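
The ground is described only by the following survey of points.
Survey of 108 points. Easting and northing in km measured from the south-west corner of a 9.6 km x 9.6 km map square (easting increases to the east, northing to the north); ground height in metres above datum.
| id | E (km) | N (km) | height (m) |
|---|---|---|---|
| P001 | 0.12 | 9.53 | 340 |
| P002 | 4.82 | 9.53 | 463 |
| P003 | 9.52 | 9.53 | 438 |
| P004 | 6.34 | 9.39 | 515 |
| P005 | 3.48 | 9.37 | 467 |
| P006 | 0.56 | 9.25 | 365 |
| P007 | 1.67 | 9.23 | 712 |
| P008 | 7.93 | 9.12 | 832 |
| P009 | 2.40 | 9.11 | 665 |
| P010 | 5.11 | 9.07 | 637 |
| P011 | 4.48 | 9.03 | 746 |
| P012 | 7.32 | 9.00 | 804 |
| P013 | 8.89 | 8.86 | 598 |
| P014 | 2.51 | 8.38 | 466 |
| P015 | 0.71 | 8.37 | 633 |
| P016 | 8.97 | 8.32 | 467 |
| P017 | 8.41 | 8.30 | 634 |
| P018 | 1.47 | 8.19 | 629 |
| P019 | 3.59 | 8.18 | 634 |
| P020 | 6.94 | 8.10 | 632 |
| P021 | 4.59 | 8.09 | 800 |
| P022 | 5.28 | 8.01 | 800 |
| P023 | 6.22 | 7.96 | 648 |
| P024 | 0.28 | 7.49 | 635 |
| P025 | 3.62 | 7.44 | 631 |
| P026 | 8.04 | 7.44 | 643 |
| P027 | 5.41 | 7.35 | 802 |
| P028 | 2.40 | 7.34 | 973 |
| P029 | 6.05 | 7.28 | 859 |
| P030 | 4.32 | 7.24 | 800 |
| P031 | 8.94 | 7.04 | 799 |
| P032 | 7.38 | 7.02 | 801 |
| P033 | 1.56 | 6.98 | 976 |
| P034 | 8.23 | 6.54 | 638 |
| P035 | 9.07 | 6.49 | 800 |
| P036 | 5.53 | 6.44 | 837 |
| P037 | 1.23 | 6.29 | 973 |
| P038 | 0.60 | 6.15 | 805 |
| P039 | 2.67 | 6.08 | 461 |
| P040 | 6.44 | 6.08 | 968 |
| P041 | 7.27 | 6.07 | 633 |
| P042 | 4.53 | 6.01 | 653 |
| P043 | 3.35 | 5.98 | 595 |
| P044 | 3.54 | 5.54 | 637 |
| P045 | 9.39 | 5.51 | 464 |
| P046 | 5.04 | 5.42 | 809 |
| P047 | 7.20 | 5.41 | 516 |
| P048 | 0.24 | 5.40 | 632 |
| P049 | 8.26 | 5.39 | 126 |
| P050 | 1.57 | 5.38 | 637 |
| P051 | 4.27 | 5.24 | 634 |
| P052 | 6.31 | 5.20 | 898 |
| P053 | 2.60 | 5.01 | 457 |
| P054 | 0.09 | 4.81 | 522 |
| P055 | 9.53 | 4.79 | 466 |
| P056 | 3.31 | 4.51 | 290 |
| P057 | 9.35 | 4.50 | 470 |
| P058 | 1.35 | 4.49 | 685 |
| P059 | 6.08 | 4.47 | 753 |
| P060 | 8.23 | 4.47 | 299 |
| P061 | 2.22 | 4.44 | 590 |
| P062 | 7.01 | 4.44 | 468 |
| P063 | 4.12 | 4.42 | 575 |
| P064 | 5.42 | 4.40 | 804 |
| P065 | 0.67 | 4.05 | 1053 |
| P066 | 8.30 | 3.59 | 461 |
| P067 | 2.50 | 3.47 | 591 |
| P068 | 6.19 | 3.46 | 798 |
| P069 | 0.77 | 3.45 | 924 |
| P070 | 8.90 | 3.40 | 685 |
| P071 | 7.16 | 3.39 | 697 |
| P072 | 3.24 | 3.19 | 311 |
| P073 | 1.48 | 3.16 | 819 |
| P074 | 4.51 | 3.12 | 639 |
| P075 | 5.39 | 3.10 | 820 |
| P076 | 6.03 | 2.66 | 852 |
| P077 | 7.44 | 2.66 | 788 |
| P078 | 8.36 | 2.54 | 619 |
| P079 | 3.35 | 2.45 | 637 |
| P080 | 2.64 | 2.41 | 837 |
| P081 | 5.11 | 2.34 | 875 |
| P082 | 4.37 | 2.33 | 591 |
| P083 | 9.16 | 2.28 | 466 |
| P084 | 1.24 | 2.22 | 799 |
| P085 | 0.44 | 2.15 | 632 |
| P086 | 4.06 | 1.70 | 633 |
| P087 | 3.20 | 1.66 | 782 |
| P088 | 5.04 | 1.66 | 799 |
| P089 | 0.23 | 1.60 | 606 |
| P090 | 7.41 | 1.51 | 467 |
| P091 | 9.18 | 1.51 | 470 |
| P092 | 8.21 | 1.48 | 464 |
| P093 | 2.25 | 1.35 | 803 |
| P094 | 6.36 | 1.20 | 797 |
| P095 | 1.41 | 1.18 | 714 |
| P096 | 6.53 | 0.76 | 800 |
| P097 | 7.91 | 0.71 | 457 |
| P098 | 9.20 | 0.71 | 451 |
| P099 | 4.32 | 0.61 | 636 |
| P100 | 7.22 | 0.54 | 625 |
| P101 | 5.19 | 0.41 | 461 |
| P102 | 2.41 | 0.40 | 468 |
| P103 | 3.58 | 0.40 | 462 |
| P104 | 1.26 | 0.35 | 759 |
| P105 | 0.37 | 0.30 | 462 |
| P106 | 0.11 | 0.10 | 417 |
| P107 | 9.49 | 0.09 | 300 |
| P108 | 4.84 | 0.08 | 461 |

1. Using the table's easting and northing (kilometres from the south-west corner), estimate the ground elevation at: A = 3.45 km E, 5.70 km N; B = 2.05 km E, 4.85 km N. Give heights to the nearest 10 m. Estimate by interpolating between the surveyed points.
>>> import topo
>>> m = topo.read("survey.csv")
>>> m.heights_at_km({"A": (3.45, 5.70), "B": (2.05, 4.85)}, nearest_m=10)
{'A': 640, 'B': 490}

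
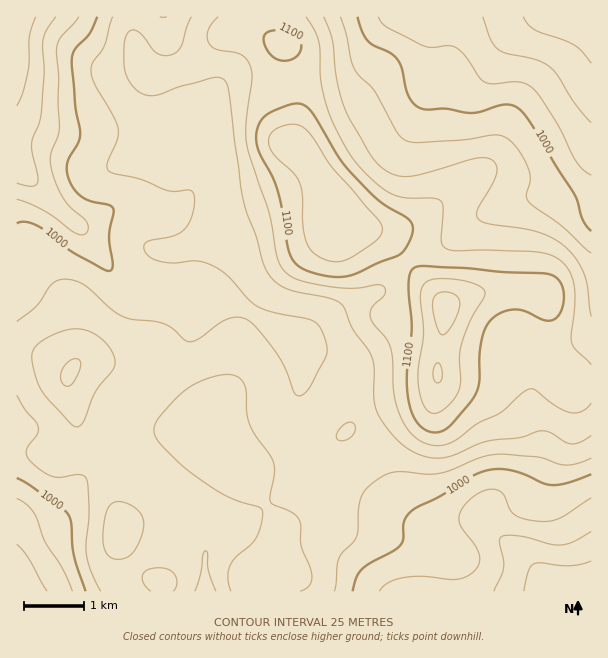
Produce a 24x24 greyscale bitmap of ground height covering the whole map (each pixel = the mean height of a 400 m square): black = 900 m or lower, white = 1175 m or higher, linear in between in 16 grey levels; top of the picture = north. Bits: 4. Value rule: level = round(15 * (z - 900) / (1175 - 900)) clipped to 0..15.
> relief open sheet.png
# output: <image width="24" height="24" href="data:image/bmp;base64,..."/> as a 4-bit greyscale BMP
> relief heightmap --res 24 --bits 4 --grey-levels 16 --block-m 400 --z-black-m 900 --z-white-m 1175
<image width="24" height="24" href="data:image/bmp;base64,Qk2WAQAAAAAAAHYAAAAoAAAAGAAAABgAAAABAAQAAAAAACABAAATCwAAEwsAABAAAAAAAAAAAAAAABEREQAiIiIAMzMzAERERABVVVUAZmZmAHd3dwCIiIgAmZmZAKqqqgC7u7sAzMzMAN3d3QDu7u4A////ACNXiId5mIdUREMhETRoiId4mIdlVVQiIjVomHd4iId2VUMzM0VoiIiIiId2ZUNFVFZ3iIiJiHd3ZlVVZXd3eImZiIiHiHdnd3eIiJmZh4iImqmIiHiIiImYd3iJvLqZmXmYiIiYd3eJvcuqqomZiHeId3eJvcuqqoiYh3d3d3eKvduqqXeHd3d3d3iavty7uWd3Znd3eJmavdzMuWdmZ3d3iry6u7u7qGZVZ3d4m83MupmZh1RFZnd4nN3cupiHdkRWZnd4rN3KmZh3ZSRnd3d5vNyoiJmHZCRWd3d5zcqHd3h2VCRWd4eJvLmHZmZlQyRXiIiJq6h2VVVVMhNniYiJqqh2VVREMhRniImau6hlVEMyIRNGiHmqu5dUREMhEQ=="/>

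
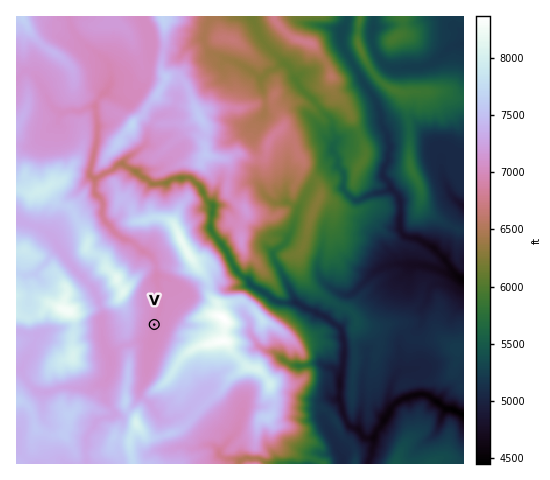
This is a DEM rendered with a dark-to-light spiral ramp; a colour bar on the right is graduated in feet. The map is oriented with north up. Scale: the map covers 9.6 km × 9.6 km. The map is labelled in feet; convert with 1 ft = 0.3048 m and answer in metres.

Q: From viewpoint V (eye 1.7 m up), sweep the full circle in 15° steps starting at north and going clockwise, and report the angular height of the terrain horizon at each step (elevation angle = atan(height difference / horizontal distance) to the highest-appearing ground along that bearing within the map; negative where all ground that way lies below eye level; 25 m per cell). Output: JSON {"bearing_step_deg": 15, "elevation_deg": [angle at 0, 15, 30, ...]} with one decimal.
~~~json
{"bearing_step_deg": 15, "elevation_deg": [5.6, 9.9, 12.1, 9.4, 9.8, 15.4, 14.2, 16.2, 18.9, 18.7, 16.2, 12.7, 7.6, 4.9, 7.7, 5.5, 7.0, 9.0, 10.4, 10.7, 14.7, 19.5, 15.0, 6.3]}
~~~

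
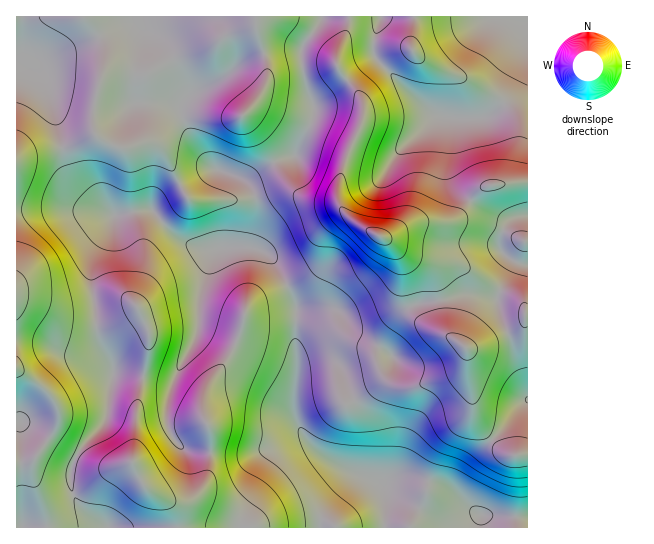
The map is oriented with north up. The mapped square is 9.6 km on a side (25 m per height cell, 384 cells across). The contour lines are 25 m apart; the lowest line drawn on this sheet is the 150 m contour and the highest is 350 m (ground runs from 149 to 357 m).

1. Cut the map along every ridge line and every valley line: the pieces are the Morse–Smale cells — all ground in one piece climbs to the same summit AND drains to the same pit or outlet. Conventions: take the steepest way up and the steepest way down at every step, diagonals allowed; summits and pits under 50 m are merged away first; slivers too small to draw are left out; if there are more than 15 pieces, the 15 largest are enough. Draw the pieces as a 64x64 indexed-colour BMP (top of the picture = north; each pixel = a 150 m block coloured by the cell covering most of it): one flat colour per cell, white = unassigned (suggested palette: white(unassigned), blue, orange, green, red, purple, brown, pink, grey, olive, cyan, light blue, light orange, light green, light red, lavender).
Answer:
<image width="64" height="64" href="data:image/bmp;base64,Qk12CAAAAAAAAHYAAAAoAAAAQAAAAEAAAAABAAQAAAAAAAAIAAATCwAAEwsAABAAAAAAAAAA////ALR3HwAOf/8ALKAsACgn1gC9Z5QAS1aMAMJ34wB/f38AIr28AM++FwDox64AeLv/AIrfmACWmP8A1bDFABEREREREREREREREREREREREREiIiIiIiIiIiIiIiIiERERERERERERERERERERERERESIiIiIiIiIiIiIiIiIREREREREREREREREREREREREREiIiIiIiIiIiIiIiIhERERERERERERERERERERERERERIiIiIiIiIiIiIiIiEREREREREREREREREREREREREREiIiIiIiIiIiIiIiIRERERERERERERERERERERERERERIiIiIiIiIiIiIiIhERERERERERERERERERERERERERERIiIiIiIiIiIiIiERERERERERERERERERERERERERESIiIiIiIiIiIiIiIREREREREREREREREREREREREREiIiIiIiIiIiIiIiIhEREREREREREREREREREREREREiIiIiIiIiIiIiIiIiEREREREREREREREREREREREREiIiIiIiIiIiIiIiIiIREREREREREREREREREREREREiIiIiIiIiIiIiIiIiIhERERERERERERERERERERERESIiIiIiIiIiIiIiIiIiERERERERERERERERERERERESIiIiIiIiIiIiIiIiIiIRERERERERERERERERERERERIiIiIiIiIiIiIiIiIiIhEREREREREREREREREREREREiIiIiIiIiIiIiIiIiIiERERERERERERERERERERERESIiIiIiIiIiIiIiIiIiIRERERERERERERERERERERERIiIiIiIiIiIiIiIiIiIhEREREREREREREREREREREREiIiIiIiIiIiIiIiIiIiERERERERERERERERERERERESIiIiIiIiIiIiIiIiIiIRERERERERERERERERERERERIiIiIiIiIiIiIiIiIiIhEREREREREREREREREREREREiIiIiIiIiIiIiIiIiIiERERERERERERERERERERERESIiIiIiIiIiIiIiIiIiIRERERERERERERERERERERERIiIiIiIiIiIiIiIiIiIhEREREREREREREREREREREREiIiIiIiIiIiIiIiIiIiERERERERERERERERERERERESIiIiIiIiIiIiIiIiIiIRERERERERERERERERERERERIiIiIiIiIiIiIiIiIiIhEREREREREREREREREREREREiIiIiIiIiIiIiIiIiIiERERERERERERERERERERERESIiIiIiIiIiIiIiIiIiIRERERERERERERERERERERESIiIiIiIiIiIiIiIiIiIhERERERERERERERERERERERIiIiIiIiIiIiIiIiIiIiERERERERERERERERERERERIiIiIiIiIiIiIiIiIiIiIREREREREREREREREREREREiIiIiIiIiIiIiIiIiIiIhEREREREREREREREREREREiIiIiIiIiIiIiIiIiIiIiEREREREREREREREREREREiIiIiIiIiIiIiIiIiIiIiIRERERERERERERERERERIiIiIiIiIiIiIiIiIiIiIiIhERERERERERERERERERESIiIiIiIiIiMiIiIiIiIiIiERERERERERERERERERERIiIiIiIiIjMzIiIiIiIiIiIREREREREREREREREREREiIiIiIiIzMzMzMzMiIiIiIhERERERERERERERERERESIiIiIiIzMzMzMzMzMiIiIiERERERERERERERERERERIiIiIiIzMzMzMzMzMyIiIiIREREREREREREREREREREiIiIiIjMzMzMzMzMzMiIiIhEREREREREREREREREREiIiIiIiMzMzMzMzMzMzIiIiERERERERERERERERERESIiIiIiIjMzMzMzMzMzMzMzMREREREREREREREREREREiIiIiIiMzMzMzMzMzMzMzMxEREREREREREREREREREREiIiIiIzMzMzMzMzMzMzMzERERERERERERERERERERERESIiIjMzMzMzMzMzMzMzMRERERERERERERERERERERERIiIiIzMzMzMzMzMzMzMxERERERERERERERERERERERESIiIjMzMzMzMzMzMzMzERERERERERERERERERERERERIiIiIzMzMzMzMzMzMzMRERERERERERERERERERERERESIiIjMzMzMzMzMzMzMxERERERERERERERERERERERERIiIiMzMzMzMzMzMzMzEREREREREREREREREREREREREiIiIzMzMzMzMzMzMzMRERERERERERERERERERERERESIiIjMzMzMzMzMzMzMxERERERERERERERERERERERERIiIiMzMzMzMzMzMzMzERERERERERERERERERERERERIiIiMzMzMzMzMzMzMzMREREREREREREREREREREREREiIiMzMzMzMzMzMzMzMxERERERERERERERERERERERESIiMzMzMzMzMzMzMzMzERERERERERERERERERERERERIiIzMzMzMzMzMzMzMzMREREREREREREREREREREREREiIjMzMzMzMzMzMzMzMxERERERERERERERERERERERESIiIzMzMzMzMzMzMzMzEREREREREREREREREREREREREiIjMzMzMzMzMzMzMzMRERERERERERERERERERERERERIiMzMzMzMzMzMzMzMxEREREREREREREREREREREREREiIjMzMzMzMzMzMzMz"/>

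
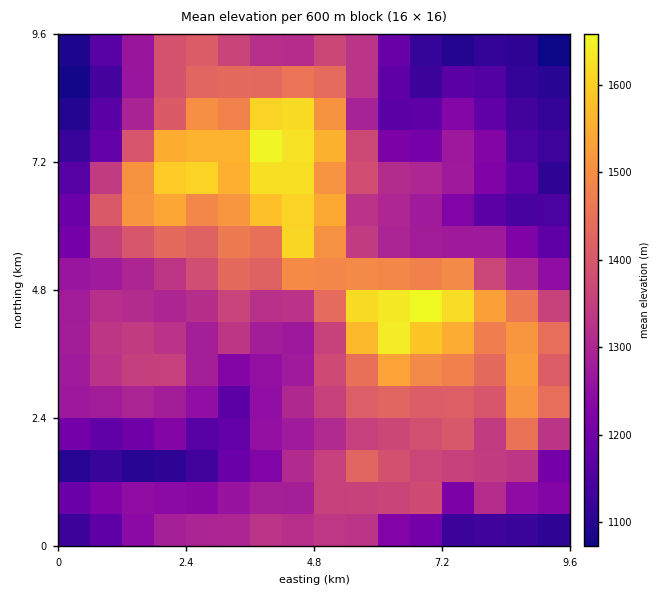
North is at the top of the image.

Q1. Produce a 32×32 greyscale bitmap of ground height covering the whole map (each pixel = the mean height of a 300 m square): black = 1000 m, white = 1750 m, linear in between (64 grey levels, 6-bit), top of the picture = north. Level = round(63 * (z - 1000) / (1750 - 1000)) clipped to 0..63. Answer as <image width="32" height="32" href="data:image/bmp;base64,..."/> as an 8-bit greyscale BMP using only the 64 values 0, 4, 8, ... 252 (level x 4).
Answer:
<image width="32" height="32" href="data:image/bmp;base64,Qk02CAAAAAAAADYEAAAoAAAAIAAAACAAAAABAAgAAAAAAAAEAAATCwAAEwsAAAABAAAAAAAAAAAAAAEBAQACAgIAAwMDAAQEBAAFBQUABgYGAAcHBwAICAgACQkJAAoKCgALCwsADAwMAA0NDQAODg4ADw8PABAQEAAREREAEhISABMTEwAUFBQAFRUVABYWFgAXFxcAGBgYABkZGQAaGhoAGxsbABwcHAAdHR0AHh4eAB8fHwAgICAAISEhACIiIgAjIyMAJCQkACUlJQAmJiYAJycnACgoKAApKSkAKioqACsrKwAsLCwALS0tAC4uLgAvLy8AMDAwADExMQAyMjIAMzMzADQ0NAA1NTUANjY2ADc3NwA4ODgAOTk5ADo6OgA7OzsAPDw8AD09PQA+Pj4APz8/AEBAQABBQUEAQkJCAENDQwBEREQARUVFAEZGRgBHR0cASEhIAElJSQBKSkoAS0tLAExMTABNTU0ATk5OAE9PTwBQUFAAUVFRAFJSUgBTU1MAVFRUAFVVVQBWVlYAV1dXAFhYWABZWVkAWlpaAFtbWwBcXFwAXV1dAF5eXgBfX18AYGBgAGFhYQBiYmIAY2NjAGRkZABlZWUAZmZmAGdnZwBoaGgAaWlpAGpqagBra2sAbGxsAG1tbQBubm4Ab29vAHBwcABxcXEAcnJyAHNzcwB0dHQAdXV1AHZ2dgB3d3cAeHh4AHl5eQB6enoAe3t7AHx8fAB9fX0Afn5+AH9/fwCAgIAAgYGBAIKCggCDg4MAhISEAIWFhQCGhoYAh4eHAIiIiACJiYkAioqKAIuLiwCMjIwAjY2NAI6OjgCPj48AkJCQAJGRkQCSkpIAk5OTAJSUlACVlZUAlpaWAJeXlwCYmJgAmZmZAJqamgCbm5sAnJycAJ2dnQCenp4An5+fAKCgoAChoaEAoqKiAKOjowCkpKQApaWlAKampgCnp6cAqKioAKmpqQCqqqoAq6urAKysrACtra0Arq6uAK+vrwCwsLAAsbGxALKysgCzs7MAtLS0ALW1tQC2trYAt7e3ALi4uAC5ubkAurq6ALu7uwC8vLwAvb29AL6+vgC/v78AwMDAAMHBwQDCwsIAw8PDAMTExADFxcUAxsbGAMfHxwDIyMgAycnJAMrKygDLy8sAzMzMAM3NzQDOzs4Az8/PANDQ0ADR0dEA0tLSANPT0wDU1NQA1dXVANbW1gDX19cA2NjYANnZ2QDa2toA29vbANzc3ADd3d0A3t7eAN/f3wDg4OAA4eHhAOLi4gDj4+MA5OTkAOXl5QDm5uYA5+fnAOjo6ADp6ekA6urqAOvr6wDs7OwA7e3tAO7u7gDv7+8A8PDwAPHx8QDy8vIA8/PzAPT09AD19fUA9vb2APf39wD4+PgA+fn5APr6+gD7+/sA/Pz8AP39/QD+/v4A////ACAkMDhEWGBoaGhkaHB4eGxsdHRoUDg0MCgYHCAgGBQYNDA8RExcYFxgXFxkaGhoZGh4dGhUVFxUNDQ4PDwwLDg8PERMVFxcWFhUWGBoZGBcbHx0bGx0gGw4UFxYTERETERETFBUSERQTERQWFxcXGR4gHyEhIiMgEhQfHxkWFRQJCw8PCgYHCQ0RFBUVFhoeIB8iJiQhHx8eFxojHhcTDwYGBQUGCwwHBwkLDQ8SFxkaHSMlIR0eHiEiGB4iGRMQEA8KDAwRFBAMCA0REhQVFRYaHBwcHyAgICIbHiUhGhUVEREVFBIVFRQPCxQWGRoZGh0fICAhISAhIxweJSwkHBgUFRgYFhYWFhELExUXGhobICIiIiIhISEkICAnLyghGBcYGhsaGBoZFAwPExUXGhwhIyMkKCYiIiUjIycuKiIWGBobHR0cHRsVEBIVFRYZHSIkJCguKiclJyUkKDAoHRcYHB0eHx8fGxUWFRUWFhkdISUoLy8qLCwpJSUpMCkcFxkcHR0eHhwYGBsbFxcWFxwgKDE1MS8vMSomJyguLB4XGRscHBwbGRcZHR0ZGRcXGyEuOTs2NDMyLCcqKywsHhYYGxsbGxoYGBodHhoZGRkeJzI5OTc4NzQuKy0tKyUdFxkbGhoZGRkbHR4gHhscHyQpMDU0MTU5OTYyKCIhHRkZGhoYGRobHB4fISUlHyEoKSosLy4rKy8wLicfHBsXFhITFBYYGhwdICIlJyciKjMrJiclJiUjJCciHBgXFxQSDhQbHRwhIyEhJCcoJiQvNi4lIB0cHh0cHBsZFxUTEA4NFh4gISYpJiMlKCclKDE2MSYdGBUVExIRFRcVFBAPDg0VHiMnLC4rKCcoKS4xMzMzKB4YFxcWFRIODw4NCw4PDBMeKCsvMCwrKisxMjIyNDQoHhkaHBoYGBQPDQwMCQwKER0kKC4wMTQzMS8xNDQ2MCQgHBwcGxoYFhQSEA8KBwsPFxslMDI1NTEtLjU5NTQvKSYeGhcXGRgWFBEODQsJCwwOEh0rLzMzLC0wNjk1My8tJhsVExIUGBcVEg4MDAsKCAwSGiIoLzIrLTM0OTg0MS8kGBEQDxEWFhQSDgoLCgcJDBIZICMpLSsnLjQ4OjYyKh4VEA4OERUUEQ8NCwoIBwoMDhIXGiIoKSYnLDQyLysjGxQPDAwPExIPDQoLCgkGBwkMERYdIiYkIyclKSsoKCMeFhAMCgwPEA8NCgkJCQUJCw8VHSEkJCEkJCIiIyQlIyEaEQ0KCg0MDAwLCAgIBQoNEBUcHyMkIB8dGxsdHh8hHxoSDgsICQkJCgoIBwcFCQwOERceIyQhIB8dGRUaHR4dGBIMDAkHBggKCggGBQ="/>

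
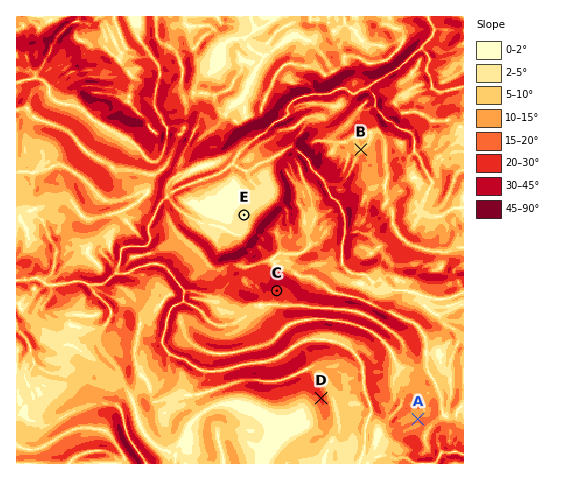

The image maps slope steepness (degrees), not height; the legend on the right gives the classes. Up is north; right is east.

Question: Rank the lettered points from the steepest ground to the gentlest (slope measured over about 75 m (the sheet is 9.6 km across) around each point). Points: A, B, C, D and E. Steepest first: C D A B E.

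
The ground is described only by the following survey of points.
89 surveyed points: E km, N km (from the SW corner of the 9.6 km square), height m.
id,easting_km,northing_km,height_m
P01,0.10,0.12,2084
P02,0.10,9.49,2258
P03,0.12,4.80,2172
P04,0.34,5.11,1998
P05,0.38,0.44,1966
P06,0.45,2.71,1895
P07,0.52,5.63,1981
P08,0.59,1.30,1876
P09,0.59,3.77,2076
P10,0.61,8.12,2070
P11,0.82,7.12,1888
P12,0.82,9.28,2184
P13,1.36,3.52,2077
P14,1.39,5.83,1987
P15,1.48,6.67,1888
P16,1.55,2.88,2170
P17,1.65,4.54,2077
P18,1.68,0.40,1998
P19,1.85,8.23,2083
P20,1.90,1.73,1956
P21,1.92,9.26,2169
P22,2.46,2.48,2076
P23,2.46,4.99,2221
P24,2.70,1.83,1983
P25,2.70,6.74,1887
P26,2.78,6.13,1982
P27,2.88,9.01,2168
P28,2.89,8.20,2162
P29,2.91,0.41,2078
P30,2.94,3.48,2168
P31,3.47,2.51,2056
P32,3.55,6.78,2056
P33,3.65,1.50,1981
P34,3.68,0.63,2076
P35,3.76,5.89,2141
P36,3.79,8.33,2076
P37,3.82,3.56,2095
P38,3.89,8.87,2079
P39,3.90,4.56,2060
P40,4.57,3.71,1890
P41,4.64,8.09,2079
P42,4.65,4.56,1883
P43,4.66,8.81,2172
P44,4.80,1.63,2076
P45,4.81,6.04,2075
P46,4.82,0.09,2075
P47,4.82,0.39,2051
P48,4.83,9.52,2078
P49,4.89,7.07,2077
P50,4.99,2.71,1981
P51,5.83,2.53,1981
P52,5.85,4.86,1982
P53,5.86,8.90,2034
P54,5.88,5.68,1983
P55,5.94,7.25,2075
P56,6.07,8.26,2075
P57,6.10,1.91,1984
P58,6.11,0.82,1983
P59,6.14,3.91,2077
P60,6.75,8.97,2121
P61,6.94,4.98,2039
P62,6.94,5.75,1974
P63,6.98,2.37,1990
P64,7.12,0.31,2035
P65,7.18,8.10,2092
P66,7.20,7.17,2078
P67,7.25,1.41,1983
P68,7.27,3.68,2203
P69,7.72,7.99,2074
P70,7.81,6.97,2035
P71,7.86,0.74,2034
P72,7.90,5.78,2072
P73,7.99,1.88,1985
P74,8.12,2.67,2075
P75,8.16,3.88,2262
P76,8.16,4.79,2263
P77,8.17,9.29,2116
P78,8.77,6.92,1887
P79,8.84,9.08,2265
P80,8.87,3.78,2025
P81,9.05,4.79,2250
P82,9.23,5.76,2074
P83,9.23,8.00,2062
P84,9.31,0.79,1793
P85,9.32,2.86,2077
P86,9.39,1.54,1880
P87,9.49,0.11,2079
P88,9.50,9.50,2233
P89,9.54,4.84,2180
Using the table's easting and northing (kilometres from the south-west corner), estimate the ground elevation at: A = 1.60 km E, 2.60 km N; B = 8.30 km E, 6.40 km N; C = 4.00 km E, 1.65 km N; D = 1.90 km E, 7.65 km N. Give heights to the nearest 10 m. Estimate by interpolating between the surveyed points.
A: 2170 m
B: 2010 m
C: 2070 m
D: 1980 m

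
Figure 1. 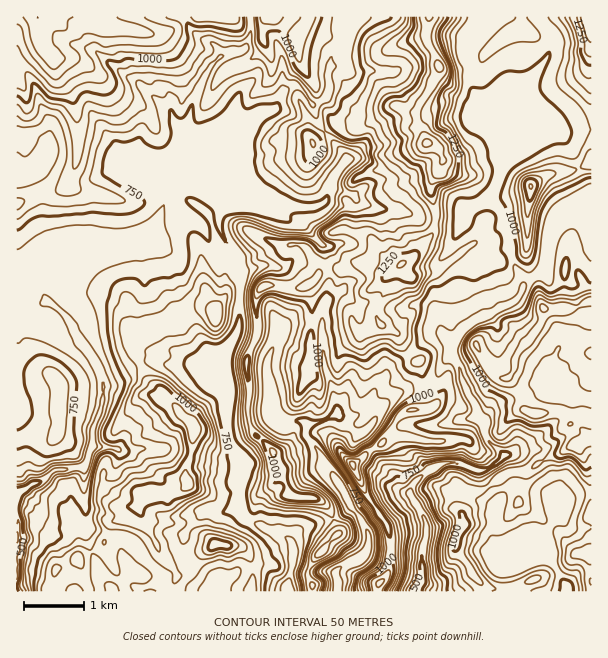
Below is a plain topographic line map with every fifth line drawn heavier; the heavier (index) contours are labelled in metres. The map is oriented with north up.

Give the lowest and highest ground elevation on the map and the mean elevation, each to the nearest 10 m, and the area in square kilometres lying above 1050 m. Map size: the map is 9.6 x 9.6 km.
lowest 440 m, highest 1460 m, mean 910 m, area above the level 17.5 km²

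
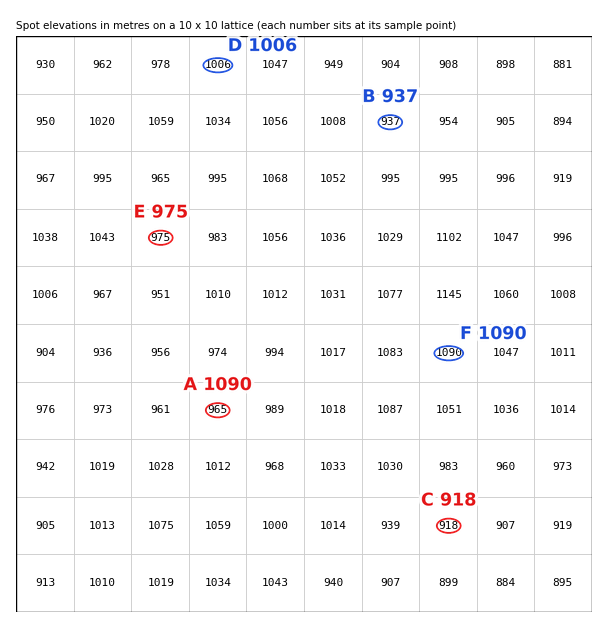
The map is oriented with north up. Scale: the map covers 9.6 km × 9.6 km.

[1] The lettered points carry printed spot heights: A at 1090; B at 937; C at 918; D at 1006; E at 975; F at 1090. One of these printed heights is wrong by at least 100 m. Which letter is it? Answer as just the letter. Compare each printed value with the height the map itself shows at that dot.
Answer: A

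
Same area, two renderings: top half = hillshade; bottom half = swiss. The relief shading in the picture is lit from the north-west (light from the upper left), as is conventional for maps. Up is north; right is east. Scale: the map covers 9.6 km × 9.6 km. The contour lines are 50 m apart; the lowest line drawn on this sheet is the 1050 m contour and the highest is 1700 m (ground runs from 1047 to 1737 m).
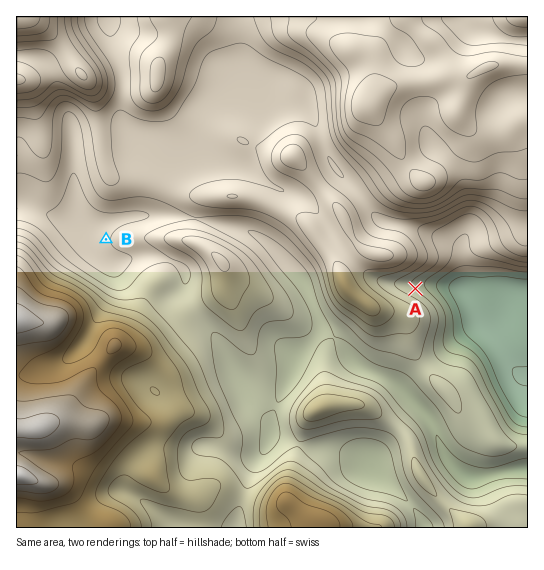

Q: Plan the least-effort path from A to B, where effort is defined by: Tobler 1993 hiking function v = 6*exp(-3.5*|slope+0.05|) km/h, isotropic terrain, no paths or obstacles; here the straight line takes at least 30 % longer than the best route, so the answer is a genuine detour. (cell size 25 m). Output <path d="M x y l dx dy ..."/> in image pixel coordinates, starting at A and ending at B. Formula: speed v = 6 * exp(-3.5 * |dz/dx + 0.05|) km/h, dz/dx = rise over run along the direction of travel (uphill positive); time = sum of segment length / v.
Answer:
<path d="M415 289l-10-6-10 0-80-40-26-26-11-6-97 0-32 16-23 0-16 8-4 4"/>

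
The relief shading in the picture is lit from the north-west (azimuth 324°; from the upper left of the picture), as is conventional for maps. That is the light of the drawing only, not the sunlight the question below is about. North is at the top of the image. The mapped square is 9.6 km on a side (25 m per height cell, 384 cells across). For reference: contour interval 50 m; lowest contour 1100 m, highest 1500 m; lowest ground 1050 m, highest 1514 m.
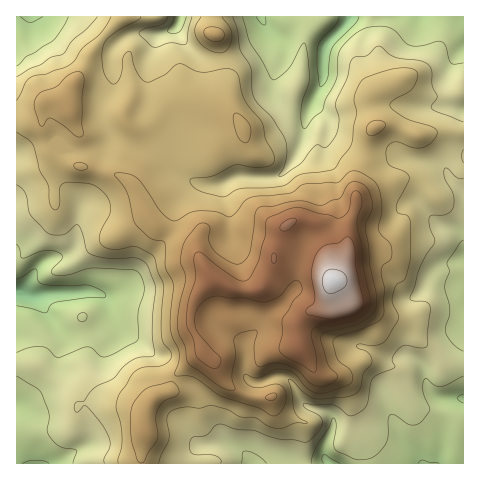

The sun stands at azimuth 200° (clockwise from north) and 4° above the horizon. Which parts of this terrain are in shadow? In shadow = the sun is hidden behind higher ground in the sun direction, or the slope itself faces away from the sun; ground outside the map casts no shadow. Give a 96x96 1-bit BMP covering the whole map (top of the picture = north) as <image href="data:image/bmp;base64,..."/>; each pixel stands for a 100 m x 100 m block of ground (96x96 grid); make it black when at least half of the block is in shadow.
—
<image width="96" height="96" href="data:image/bmp;base64,Qk2+BAAAAAAAAD4AAAAoAAAAYAAAAGAAAAABAAEAAAAAAIAEAAATCwAAEwsAAAIAAAAAAAAA////AAAAAAAAAAAAAAAAAOAAAAAAAAAAAH4AAMAAAAAAAAAAAf8AAAAAAAAAAAAAAP4AAAAAAAAAAAAAAD4AAAAAAAAAAAAAAAgAAAAAAAAAAAADgAAAAAAAAAAAAAAHgAAAAAAAAAAAAAAHwAAAAAAAAAAAAAAHgAAAA+AAAAAAAAADgAAAD+AAAAAAAAABAAAAH+AAAA8AAAAAAAAAH8AAAH8AAAAAAAAAPgAAAP8AAAAAAAAIeAAAAf8AAAAOAAD/+AAAAYAAAAQP4AH/8AAAAAAAADwPwAP/8AAAAAAAAHwHAAP/8ADAAAAAAPx/AAHD4D/AAAAAAf3/wAGAwH/AAAAAAf//wAAAAH/AHAAAA///wAAAAP/4GAAeD///wD4AAf/4AA48AH//gH4AAf/wAB8YAAP+AP4AA//gAD8AAAD8AP4AB//AAH4BgAB4Af4AB/+AAHwDgAA4AfwAB+AAADgHgAAAAfAAAAAAABAPAAAAAeAAAAAAAAAfAAAAAMAAAAAAAAD/AAAAAAAAAAAB+AD+P/AAAAAAAAAD/gD///AAAAAABgAf/+D///AAAAAADgB///D//+AAAAAABAB///B+f8AAAAAAAAB/w/AgAQAAAAPgAAD/geAAAAAAAA/gAAH/geAAAAAAAD/gAAf/gAAAAAAAAH/gAB//AAABgAAAAP/gAB//AAAAgAAAAP/gAB//AAEAAAAAAf/gAB//AAAAAAAAAf/gAD//AAAAAAAAA//gAD//gAAAAAAAA//gAD//gAAAAAAAAf/gAD//gAAAAAAAAf/gAB//wHAAAAAAAP/gAB//4GAAAAAAA//AAD//4AAAAAADh//D4f//4AAAAAAHz//H/////gAAAAAHj//P//9//gAAAAADj//f//4//AAAAAAAB/////4/9AAAAAAAB/////5/8AwAAAAAB/////7/8DwAAAAAB///////8HwAAAAAAf//////8HwAAAAAAH//////8PgAAAAAAD////////AAAAwAAA///////4AAB/gAAAPD/////wAAD+AAAAAB/////AAAB4AAAAAH////+AAAAAAAAAAP////8AAAAAAAAAAf////8AAAAAAAAAAP////4AAAAAAAAAAP///PwAAAAAAAAAAf///DB8AAAYAAAAA////AH/8AAYAAAAB////f//8AAIAAAAD////f//8AAAAAAAD////P//8AAAAAAAH///+P//8AAAAAAAH///+H//8AAAAAAAP/7/8D5/gDgAAAAAP/x/8AAfgHgAAAAAP/w/8AAPgPwABgAAP/w/8AAPj//gAgAAH/wf8cAHj//gAgAAH/4/8//n///gAwBwH/4/8//////gAwDwH/4/9//////gAQHwP/4/9///9//gAEPwP/4/5///8//wAP/gH/4f5///8//4H//AH/4f53//8//4H//AH/4P/n//cf/8D/+Af/4D////Af/8D/+D//4B////AP/8Ax+P//4A////AP/+AAef//wAf///gP/+AAef//wAfn//g="/>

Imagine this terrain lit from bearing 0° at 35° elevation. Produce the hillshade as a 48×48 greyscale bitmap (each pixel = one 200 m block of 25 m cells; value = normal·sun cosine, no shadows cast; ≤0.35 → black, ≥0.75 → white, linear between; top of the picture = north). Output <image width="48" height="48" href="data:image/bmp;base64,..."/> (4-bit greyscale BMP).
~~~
<image width="48" height="48" href="data:image/bmp;base64,Qk32BAAAAAAAAHYAAAAoAAAAMAAAADAAAAABAAQAAAAAAIAEAAATCwAAEwsAABAAAAAAAAAAAAAAABEREQAiIiIAMzMzAERERABVVVUAZmZmAHd3dwCIiIgAmZmZAKqqqgC7u7sAzMzMAN3d3QDu7u4A////AHZlVpqqqYdmd5q7uYd3dmZlJXd3iIZnh3ZlVnmZmXdlZ4mqqHZmVVVVRnd3iHZ3h3d2ZWeIiHdmeId4dlVDNEQ2h3d4iGZ3d4iIh2Z3d4iIiHZmUzMhJFU2l3eIh2d3eJmYiHd2d4mYh2ZlQzMiRoqHdmeId3d3iZmIiIh3eJmGVWZkRDIjWLuFRVaId3iJq4iIiZiJmaqGRFZjIjRVaIQAFFeId4iZqnd4iZmaqqu5ZmZBFIq7qTAAA0eHd4mGZmd4mqmru7u7mGQSWLq9xwARJFZmd4hlVHd4mqq7u7zMuEEUeIVGUAJoiIVWd4hmZoiJqqq7vN7tyDJHd2UxABWby5ZniZdniKqqqqqqvN7Kl1aJmHd0Ikeaq6l2eHV5mqqqqqqZq8uWVWirqHiYd4mpiIhlZmaKqpmqqZmZmql3VGm6l3iZmZl0MjVVZmeamZmrmIiZmYiHdnmph3iYiYYgAAFWZniIiKu6mIiZmYiIiIiIiId4moUgAAA2iJiHiN3Kq7uqmZmYiZdnd2VGmqhlVCJHmqqIiNyqvMy6mZmZiZdUQzM1erp2d3d3iaupmIdmZ4mHeJmIiahUVnZVaJhmZ5qYdnqpmDVTIjRWZ3dlaJl4rMuXZ3eIiJqZZWiZiDV3ZURFVVVVZ3is3cund3iaqpmYZmeIiGRpmGQyIiNGd3nN27uYiImrupmHd3ZniYZFZ4YyESJHmZvcuqqZiIm7uoiIiIdmZ3dURndlRDNGmqu6qpmqh4mruqmZmYh3d3dlVniIh1VnmruZmYmZh3ibu6maqYiZh3ZlVniaqHeImru6qZmaqHiau5d5qoiYd3dmZ3iZmYiaqr3cuqm97bzcy4Zomph1Z4h3h3iIiImqqrzdy7vf///tyod4iZhmeIiIiHd3d4mZmqvMzN7///3MyqqYeId4mHd4h1VVZ5mZmaqqve///tzMzOy5h3ial3d3dTNWeJmZmYdmeaqr3u7d3f26mYmqh4h3dmZ5mqmZmHdlREM1je3dzMuqqqqZiIh3iJqqqpmZiIh3VDRWesu7u7mZmYh3iHd4iZmZmZmYiIiIdmiamKuquqiIh1RWeFVoh3eJmIiIiIiIh3iqqauqqpdWZVVmd1VndniZh4iIiIiIiImaqZqqqYhlZ5qYiXd3ZnmZiJmYiIiIiKu7qZu6iJqpm83LvJiHd4mZmZmYiIiIib3LqIvJeJq7u7u7u5mIiYiZqpmZmIiZmszLmHm5iImZiIiZh6qqqYiJqpmZmZmZqqqqmHerqpmHZmeJh7vMupiJmqqqmaqqqpmZmYasuqqphmeaqd7t3bmJmaqqqaqqqpmZqpiamqu7qpmZq97t3tmJmZqqqruqqqqZqpiZiby83typrLzd3MqJmZm7q7qHiruqqqiJmru73u26m6vMy7yomqq8zKZDWbuqqZh5zLu7vMy6mau8u724aKqr3ZVFaKqqmZhXzcu7uquqmaqqu7vKZWZFnJirupqpiJhUjdu8uqqqqaqqq6u7dDIQS7ve26qoeJl0XNu8uqqqqg=="/>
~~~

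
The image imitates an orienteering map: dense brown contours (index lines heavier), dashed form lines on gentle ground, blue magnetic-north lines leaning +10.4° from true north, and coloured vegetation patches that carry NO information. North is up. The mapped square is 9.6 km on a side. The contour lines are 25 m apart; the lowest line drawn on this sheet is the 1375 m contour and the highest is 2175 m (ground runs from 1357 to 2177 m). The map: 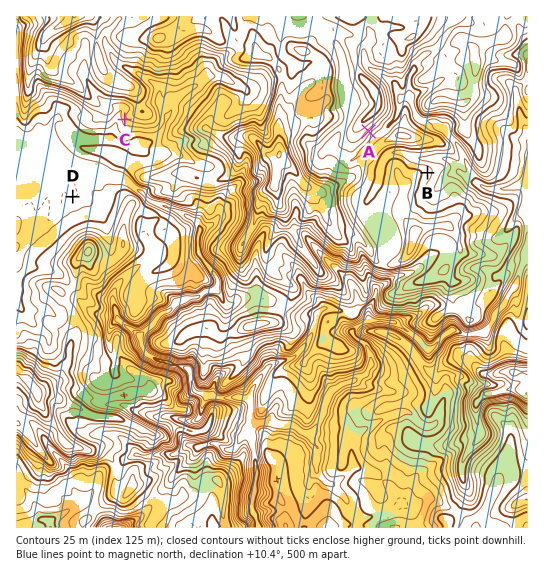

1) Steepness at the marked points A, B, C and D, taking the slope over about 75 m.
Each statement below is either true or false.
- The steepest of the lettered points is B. false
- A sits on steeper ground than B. true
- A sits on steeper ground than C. true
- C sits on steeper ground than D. true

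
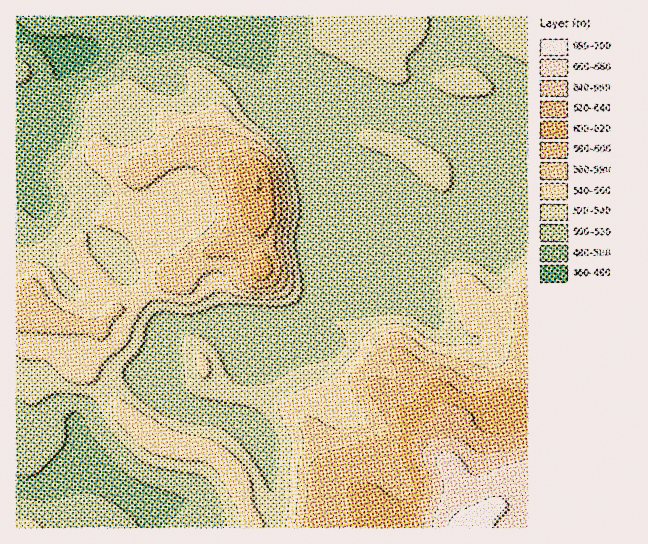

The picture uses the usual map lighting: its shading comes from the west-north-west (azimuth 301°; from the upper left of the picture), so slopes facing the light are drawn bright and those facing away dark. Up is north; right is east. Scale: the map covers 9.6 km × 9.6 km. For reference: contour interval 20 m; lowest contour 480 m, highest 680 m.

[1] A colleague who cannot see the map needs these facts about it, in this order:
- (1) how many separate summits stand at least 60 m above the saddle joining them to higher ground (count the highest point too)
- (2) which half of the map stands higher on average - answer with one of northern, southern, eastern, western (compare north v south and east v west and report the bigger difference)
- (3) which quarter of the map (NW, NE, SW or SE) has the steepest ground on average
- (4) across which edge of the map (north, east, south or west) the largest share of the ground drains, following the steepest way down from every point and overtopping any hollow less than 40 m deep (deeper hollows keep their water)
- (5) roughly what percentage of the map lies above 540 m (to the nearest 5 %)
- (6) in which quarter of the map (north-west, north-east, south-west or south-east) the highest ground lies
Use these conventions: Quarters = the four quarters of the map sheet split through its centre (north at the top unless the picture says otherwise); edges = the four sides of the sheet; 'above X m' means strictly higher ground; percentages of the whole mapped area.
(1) Counting only tops that stand 60 m proud, the map has 2 summits.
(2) The southern half stands higher on average than the northern half.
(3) The south-east quarter is the steepest part of the map.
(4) Most of the ground drains across the northern edge.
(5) About 35 % of the map lies above 540 m.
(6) The highest point lies in the south-east quarter of the map.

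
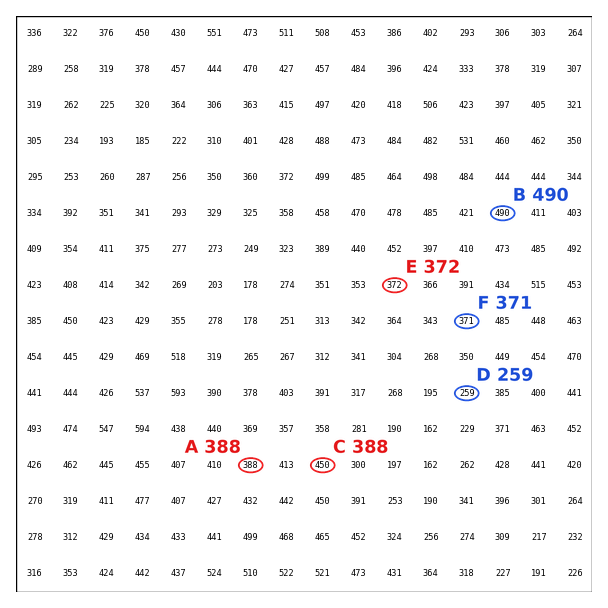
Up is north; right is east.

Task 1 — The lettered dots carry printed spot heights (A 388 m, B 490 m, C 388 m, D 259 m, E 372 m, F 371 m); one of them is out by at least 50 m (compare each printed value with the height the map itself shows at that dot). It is C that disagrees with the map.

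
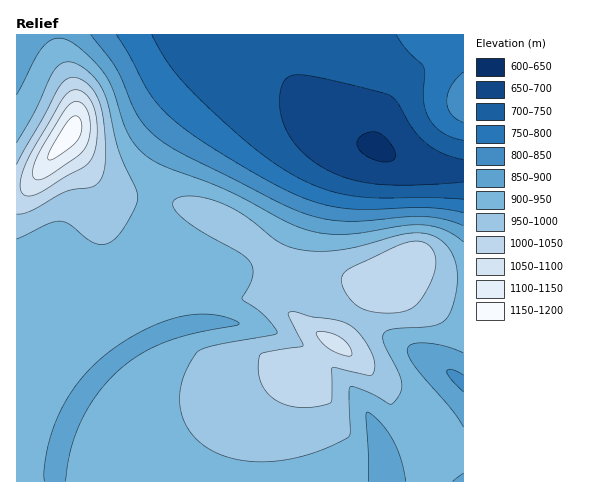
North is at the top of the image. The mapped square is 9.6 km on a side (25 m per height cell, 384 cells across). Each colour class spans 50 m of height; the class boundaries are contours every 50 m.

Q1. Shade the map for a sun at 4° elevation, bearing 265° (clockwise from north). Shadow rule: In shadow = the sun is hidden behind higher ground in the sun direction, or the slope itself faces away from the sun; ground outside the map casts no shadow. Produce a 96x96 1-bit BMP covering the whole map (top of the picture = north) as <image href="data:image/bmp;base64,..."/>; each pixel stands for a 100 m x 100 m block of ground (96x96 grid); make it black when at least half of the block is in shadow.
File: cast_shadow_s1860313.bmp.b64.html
<image width="96" height="96" href="data:image/bmp;base64,Qk2+BAAAAAAAAD4AAAAoAAAAYAAAAGAAAAABAAEAAAAAAIAEAAATCwAAEwsAAAIAAAAAAAAA////AAAAAAAfgAAAAAAAAAA/AAAfwAAAAAAAAAA/gAAfwAAAAAAAAAA/gAAfwAAAAAAAAAB/gAAfwAAAAAAAAAB/gAAPwAAAAAAAAAB/gAAPwAAAAAAAAAB/AAAP4AAAAAAAAAB/AAAP4AAAAAAAAAD/AAAH4AAAAAAAAAD/AAAH8AAAAAAAAAH+AAAH8AAAAAAAAAH+AAAD8AAAAAAAAAP+AAAD+AAAAAAAAAP8AAED+AAAAAAAAAf8AAMB/AAAAAAAAAf8AAcB/AAAAAAAAA/4AA8A/gAAAAAAAB/4AB8A/gAAAAAAAB/wAH8AfwAAAAAAAD/gAf8AP4AAAAAAAH/AD/8AP4AAAAAAAP+Af/8AH8AAAAAAAP8H//8AD+AAAAAAAPwP//8AB/AAAAAAAPgf//8AA/gAAAAAAEA///4AAfwAAAAAAAB///4AAPwAAAAAAAD///wAAAAAAAAAAAH///gAAAAAAAAAAAP///AAAAAAAAAAAAf//+AAAAAAAAAAAAf//4AAAAAAAAAAAA//+AAAAAAAAAAAAAf+AAAAAAAAAAAAAAAAAAAAAAAAAAAAAAAAAAAAAAAAAAAAAwAAAAAAAAAAAAAAB4AAAAAAAAAAAAAAB4AAAAAAAAAAAAAAB4AAADAAAAAAAAAAAAAAAP8AAAAAAAAAAAAAAf8AAAAAAAAAAAAAAf8AAAAAAAAAAAAAAf8AAAAAAAAAAAAAAf8AAAAAAAAAAAAAA/8AAAAAAAAAAAAAA/8AAAAAAAAAAAAAA/8AAAAAAAAAAAAAA/8AAAAAAAAAAAAAA/8AAAAAAAAAAAAAA/8AAAAAAAAAAAAAAf8AAAAAAAAAAAAAAf8AAAAAAAAAAAAAAP8AAAAAAAAB4AAAAP8AAAAAAAAf/gAAAD8AAAAAAAB//8AAAB8AAAAAAAD///gAAAAEAAAAAAP///4AAAAPAAAAAAf///+AAAAPwAAAAA/////gAAAH4AAAAB/////wAAAH8AAAAD/////4AAAH+AAAAH/////4AAAD/h+AAP/////4AAAD///gAf/////4AAAB///+Af/////gAAAB//////////+AAAAA//////////gAAAAAf////////gAAAAAAP////////+AAAAAAH/////////4AAAAAH//////////AAAAAD//////////4AAAAD//////////8AAAAB//////////+AAAAB//////////+AAAAB///////////AAAAB///////////AAAAB///////////gAAAB///////////gAAAB///////////AAAAB///////////AAAAB//////////8AAAAB//////////wAAAAB/////////+AAAAAB/////////wAAAAAB////////8AAAAAAB////////AAAAAAAB///////4AAAAAAAB//////+AAAAAAAAD//////wAAAAAAAAD/////+AAAAAAAAAD/////wAAAAAAAAAD////+AAAAAAAAAAD////4AAAAAAAAA="/>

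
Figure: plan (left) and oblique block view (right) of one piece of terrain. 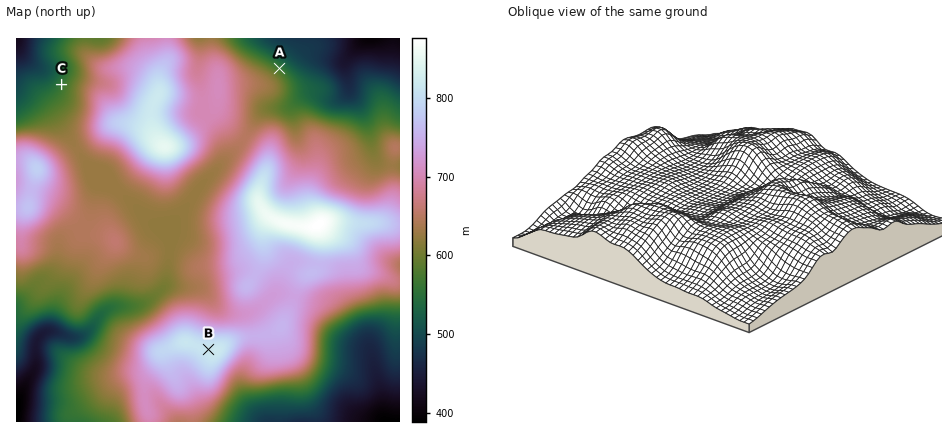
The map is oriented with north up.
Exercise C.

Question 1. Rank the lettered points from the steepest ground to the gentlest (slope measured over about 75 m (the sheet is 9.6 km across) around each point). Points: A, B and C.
A C B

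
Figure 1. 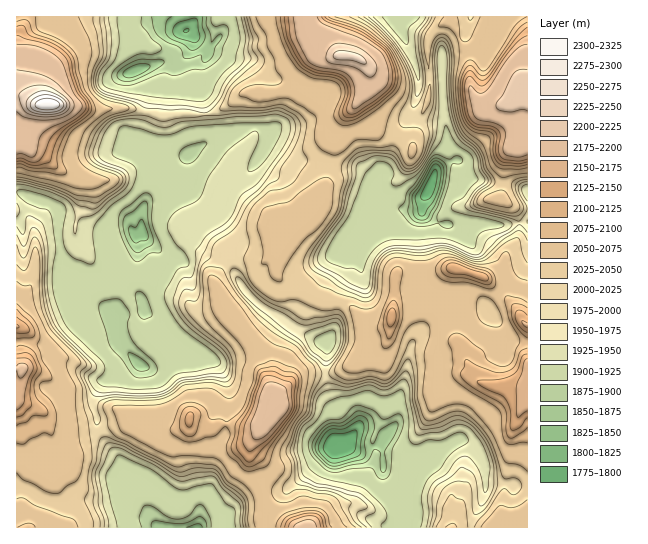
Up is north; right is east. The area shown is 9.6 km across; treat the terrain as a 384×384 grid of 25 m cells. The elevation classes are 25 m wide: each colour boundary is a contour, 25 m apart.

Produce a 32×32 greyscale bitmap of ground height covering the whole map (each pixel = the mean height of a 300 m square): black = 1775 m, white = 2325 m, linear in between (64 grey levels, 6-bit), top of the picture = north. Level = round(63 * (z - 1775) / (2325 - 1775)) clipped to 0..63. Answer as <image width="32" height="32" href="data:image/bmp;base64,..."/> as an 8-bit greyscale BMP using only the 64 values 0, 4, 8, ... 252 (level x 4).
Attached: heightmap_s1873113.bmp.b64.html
<image width="32" height="32" href="data:image/bmp;base64,Qk02CAAAAAAAADYEAAAoAAAAIAAAACAAAAABAAgAAAAAAAAEAAATCwAAEwsAAAABAAAAAAAAAAAAAAEBAQACAgIAAwMDAAQEBAAFBQUABgYGAAcHBwAICAgACQkJAAoKCgALCwsADAwMAA0NDQAODg4ADw8PABAQEAAREREAEhISABMTEwAUFBQAFRUVABYWFgAXFxcAGBgYABkZGQAaGhoAGxsbABwcHAAdHR0AHh4eAB8fHwAgICAAISEhACIiIgAjIyMAJCQkACUlJQAmJiYAJycnACgoKAApKSkAKioqACsrKwAsLCwALS0tAC4uLgAvLy8AMDAwADExMQAyMjIAMzMzADQ0NAA1NTUANjY2ADc3NwA4ODgAOTk5ADo6OgA7OzsAPDw8AD09PQA+Pj4APz8/AEBAQABBQUEAQkJCAENDQwBEREQARUVFAEZGRgBHR0cASEhIAElJSQBKSkoAS0tLAExMTABNTU0ATk5OAE9PTwBQUFAAUVFRAFJSUgBTU1MAVFRUAFVVVQBWVlYAV1dXAFhYWABZWVkAWlpaAFtbWwBcXFwAXV1dAF5eXgBfX18AYGBgAGFhYQBiYmIAY2NjAGRkZABlZWUAZmZmAGdnZwBoaGgAaWlpAGpqagBra2sAbGxsAG1tbQBubm4Ab29vAHBwcABxcXEAcnJyAHNzcwB0dHQAdXV1AHZ2dgB3d3cAeHh4AHl5eQB6enoAe3t7AHx8fAB9fX0Afn5+AH9/fwCAgIAAgYGBAIKCggCDg4MAhISEAIWFhQCGhoYAh4eHAIiIiACJiYkAioqKAIuLiwCMjIwAjY2NAI6OjgCPj48AkJCQAJGRkQCSkpIAk5OTAJSUlACVlZUAlpaWAJeXlwCYmJgAmZmZAJqamgCbm5sAnJycAJ2dnQCenp4An5+fAKCgoAChoaEAoqKiAKOjowCkpKQApaWlAKampgCnp6cAqKioAKmpqQCqqqoAq6urAKysrACtra0Arq6uAK+vrwCwsLAAsbGxALKysgCzs7MAtLS0ALW1tQC2trYAt7e3ALi4uAC5ubkAurq6ALu7uwC8vLwAvb29AL6+vgC/v78AwMDAAMHBwQDCwsIAw8PDAMTExADFxcUAxsbGAMfHxwDIyMgAycnJAMrKygDLy8sAzMzMAM3NzQDOzs4Az8/PANDQ0ADR0dEA0tLSANPT0wDU1NQA1dXVANbW1gDX19cA2NjYANnZ2QDa2toA29vbANzc3ADd3d0A3t7eAN/f3wDg4OAA4eHhAOLi4gDj4+MA5OTkAOXl5QDm5uYA5+fnAOjo6ADp6ekA6urqAOvr6wDs7OwA7e3tAO7u7gDv7+8A8PDwAPHx8QDy8vIA8/PzAPT09AD19fUA9vb2APf39wD4+PgA+fn5APr6+gD7+/sA/Pz8AP39/QD+/v4A////AISEgHx4XEQ8MDQ0LEBEbICMrLCQeFxMREBMcHxwfICAgHx8fHBQREA8QEA8QEhwgICEhIBsXExAQEhseGhofHx8fIB8cExAQEBESERIaHyAeHBkXFBIQEBASGBsZFRwdICAgIBwTEBERFhkXGSAiISAZEg4ODw4PEBASFxYVHR8hISEgHhYSFRsfHx8gIykmIBcOBAQHDA4REBETFBYfICMiIiAdGRsfICEjIiElLCwjFwwDAgULDBESEhESGiIjJSQiIB0bHyAhIiclIyQsLysdEgwJBgwMERkZFRkfJCgpJiIgGxwfHyAgJCQhICcvLyYXERANDxATHh8eHyElKysjISAZFRUUFBgfIB8fIy4vJxsUFBISEhQfICEjJyksLSUhHxYREA4OERQWFhshKSklHhkdHR0bFx8gIycnJysrJCAeFxEPCw4QEBARGSAiIiAaFR4gICAbHyAjJSMhJyUiHxcRDw0OEBAPERcdICAfGxMRGSAhIh0fISQjISAjKCIYERAODQ8PEBIYHSAgHRgWFRMZICImIB8gISAgICcjHhMQEA4NDg8RGBwgIB4YFxocGx0gISchICAgIB4hKCAcERAQDw8OEBIYGyAfGBseHh4eHBodIyEhICAgICIiHxsREREQEA8QERQaHxobHx8fHRoVEhojIiEiJCUmICAcGxEREREQDxAQERccGx0fIB4ZEhERGCEgICMnISAgHhkaEhISERALDRASFRobHR8gHxsSERESFhcWGRYSFx4dFRYRExIRDggMERMSFRodICAgHxgREBAREBAQEBESFRkUExETFBEOCg4REhMSFRwgICAgHhQQDxAMCA4QEhQYGBIREhcbGBIODhEREhMSGB0fICAgGBEQEAwECxEXHyAaFhodICAfGREQEREREhITFxseHyAbEhEREAYHEBIZHxkkJSQhHxoVEREREBAREhETGRweHxsTERIZDwcPERwjJC4sJiAbExERERAODhASEhEUGx4fHxoYGR8ZDxAUIS0uLy4qIh0UEREREREQEBERERIYHyAgICAeHhwTFB8kLS8wMjErIxwWFBYXFRQUExMTExkfISUkIB8cGxQaKi4vMDU8OzInHxwXFBQUExccHh4dHyAhJy0nIBscFR4tLzEyMzUzLSAUEBAQEBAQEhsfICAgICEmLy8oHRkVIC0tMDMxMC8pHxMMCAwODg8QFBoeICEnKi0xMSobGBQeJyYvMS8vLSUgGBEODQ0LCw0RFh0gKC8xNDMvJRUaFB0hISkvLCkkIR8ZERAOCgYHDBAWHyMsLzAwLiYYEhsaHiAgIismIiAgHhcREAwIBQcOEBkgJS4vLCchGBERFx8fHiAgJA="/>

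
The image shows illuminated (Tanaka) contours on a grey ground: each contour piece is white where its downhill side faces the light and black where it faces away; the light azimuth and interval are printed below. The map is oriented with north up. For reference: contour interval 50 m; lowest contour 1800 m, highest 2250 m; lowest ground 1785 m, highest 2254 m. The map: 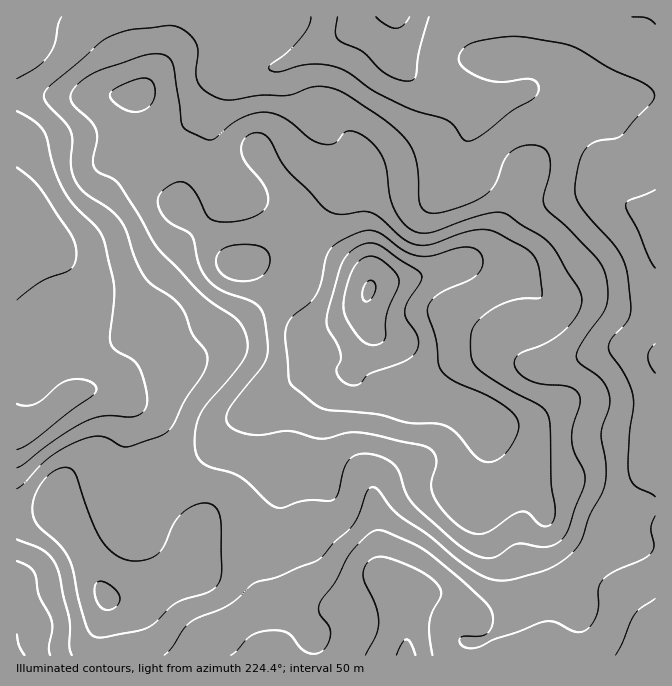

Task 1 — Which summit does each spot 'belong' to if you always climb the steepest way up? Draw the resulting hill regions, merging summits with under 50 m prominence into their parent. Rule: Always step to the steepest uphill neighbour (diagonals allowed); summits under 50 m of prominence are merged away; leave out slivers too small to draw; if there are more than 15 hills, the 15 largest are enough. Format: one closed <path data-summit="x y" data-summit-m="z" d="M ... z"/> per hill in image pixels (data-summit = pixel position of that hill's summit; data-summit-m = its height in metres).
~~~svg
<path data-summit="368 290" data-summit-m="2254" d="M655 16l-639 1 0 223 14 1 18 7 40 38 16 3 13 0 10-1 15-7 72-69 12-20-2-13 5 7 8 5 17 0 21-12 26-22 15-24 0-11-23-54 0-8 2-2 3 0-2 2 2 12 20 46 28 34 2 20-4 6-13 19-25 25-3 6-4 44-5 11-4 5-50 35-26 21-22 14-20 6-28 5-32 19-11 0 17 8 10 12 0 17-7 38 11 13 22 10 8-2 52 2 10 3 14 16 6 20 5 37 19 52 1 8-1 34 388-1z"/><path data-summit="105 597" data-summit-m="2058" d="M102 389l-24 2-11 7-29 23-22 9 0 225 251 1 2-2 0-32-6-25-14-35-5-37-6-20-14-16-10-3-10-2-50 2-22-10-11-13 7-38 0-17-10-12z"/><path data-summit="239 263" data-summit-m="2128" d="M297 58l-4 2 0 8 23 54 0 11-8 15-26 26-28 17-17 0-10-7-1 8-12 20-72 69-15 7-10 1-23-1-9-4-37-36-18-7-14 1 1 187 21-8 29-23 11-7 34-3 32-19 28-5 20-6 22-14 80-61 5-11 4-44 3-6 32-34 10-16-2-20-28-34-20-46z"/>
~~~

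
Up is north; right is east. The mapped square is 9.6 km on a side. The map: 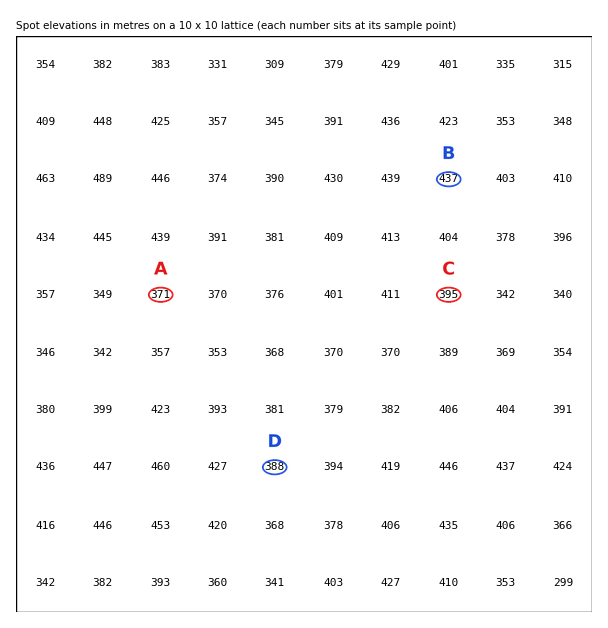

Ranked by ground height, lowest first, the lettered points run A D C B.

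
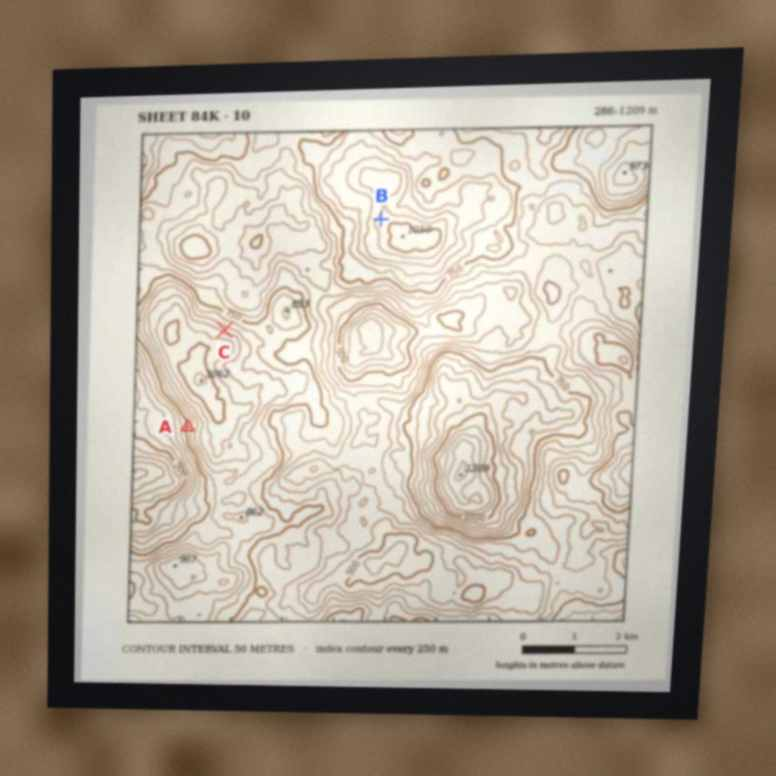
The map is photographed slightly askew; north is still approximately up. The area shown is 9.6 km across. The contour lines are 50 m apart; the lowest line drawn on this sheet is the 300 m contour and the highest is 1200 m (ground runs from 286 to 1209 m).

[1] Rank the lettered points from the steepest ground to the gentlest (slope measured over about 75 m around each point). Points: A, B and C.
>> A C B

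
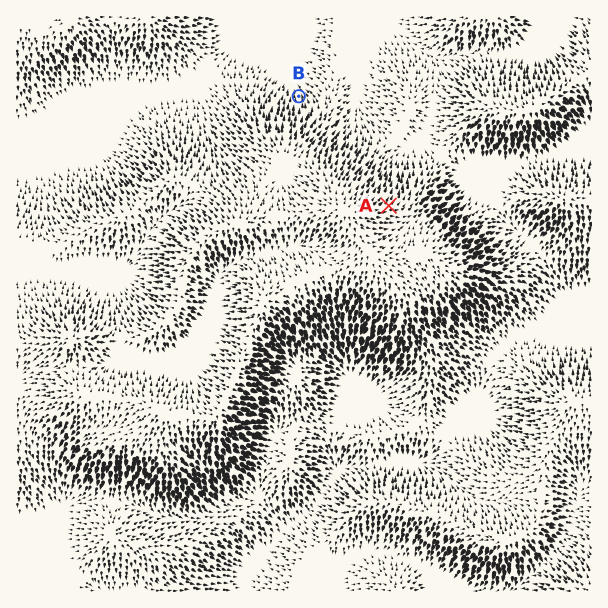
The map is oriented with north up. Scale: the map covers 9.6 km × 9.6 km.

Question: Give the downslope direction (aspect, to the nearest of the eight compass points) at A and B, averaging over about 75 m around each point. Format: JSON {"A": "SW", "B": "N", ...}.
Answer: {"A": "NE", "B": "N"}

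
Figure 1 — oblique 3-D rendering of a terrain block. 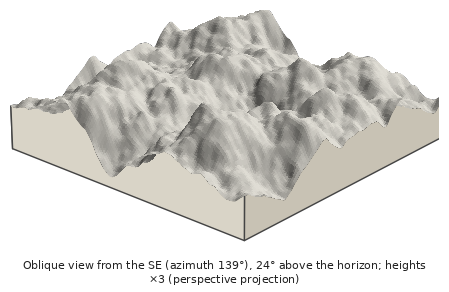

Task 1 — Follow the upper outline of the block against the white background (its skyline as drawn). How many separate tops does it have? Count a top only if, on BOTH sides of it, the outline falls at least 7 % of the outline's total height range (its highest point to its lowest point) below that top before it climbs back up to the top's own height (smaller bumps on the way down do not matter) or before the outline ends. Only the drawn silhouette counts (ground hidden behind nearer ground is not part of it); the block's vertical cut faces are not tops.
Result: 4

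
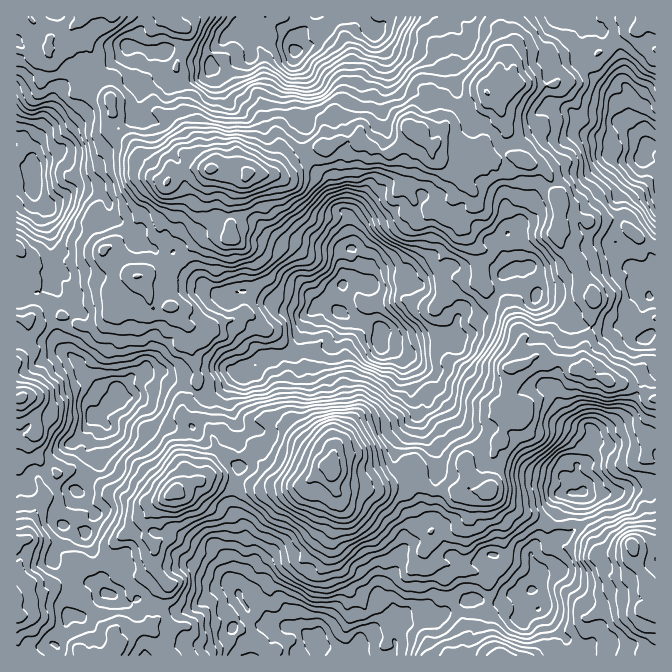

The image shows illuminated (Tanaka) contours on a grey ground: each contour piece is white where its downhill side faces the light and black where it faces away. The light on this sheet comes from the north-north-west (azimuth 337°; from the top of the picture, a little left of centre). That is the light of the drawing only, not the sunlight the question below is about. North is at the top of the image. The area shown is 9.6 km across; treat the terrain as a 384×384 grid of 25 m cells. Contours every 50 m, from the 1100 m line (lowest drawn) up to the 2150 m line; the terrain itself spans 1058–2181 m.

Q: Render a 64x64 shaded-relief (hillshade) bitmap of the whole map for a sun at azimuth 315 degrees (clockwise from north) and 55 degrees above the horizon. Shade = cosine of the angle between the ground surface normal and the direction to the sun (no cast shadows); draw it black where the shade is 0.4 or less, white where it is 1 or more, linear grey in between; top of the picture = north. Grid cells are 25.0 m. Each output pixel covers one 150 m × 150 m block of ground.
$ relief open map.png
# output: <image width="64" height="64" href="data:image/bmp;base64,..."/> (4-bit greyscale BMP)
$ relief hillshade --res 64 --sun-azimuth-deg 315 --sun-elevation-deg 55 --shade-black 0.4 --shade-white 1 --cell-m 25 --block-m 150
<image width="64" height="64" href="data:image/bmp;base64,Qk12CAAAAAAAAHYAAAAoAAAAQAAAAEAAAAABAAQAAAAAAAAIAAATCwAAEwsAABAAAAAAAAAAAAAAABEREQAiIiIAMzMzAERERABVVVUAZmZmAHd3dwCIiIgAmZmZAKqqqgC7u7sAzMzMAN3d3QDu7u4A////AJmK3szLdHmqmHdleauWmbuavLve7u3e/sq7uryrvMvJZmjO3NymaJiIZniJqriJu5icy87u7t3uur3cvKq7uZlURZ3d3aqZiZdUaZmqqYiqlVm7ze3u3dyZzu7sqKqYd1VUe83dy8uZqmV4qYmZhmmXNYq8zN7cy5m97u3Kq6mYh2V5q83dy5d5p4mql3d0Roh2eJqqrMzLmJve3dy7zLuIdXmZrNzLhDSJiKqodlMiaHiId4iIm7mJq7zO7czdzJiHiZiaqqqFEkeImpllRCElZoh2VmZnhleKzO7tzMzMqYqqiJmqqrlBNXiZmWVWQxJFeZZVZVaHM2i97tzMu7t4m8uZmry6mHVEV4mZiIl0IjRounZ4eKp0WKvNusy6qnVq3Ly6rLl1VVVneJq7qIUhM1i8qIl3m6dYmau7zLl2dUjMzduKumNEVmd3ibuodiASNZy4d3M3hkipvN7d23WmR7vO7Zm7hTM1Znh3ipiHMAEjarmHYwNDJZq9/+/+mdlXq63+2qmHQiJGeHVXiHdBABJZu5qWMkITeqzv//7Lymerq+/sqGMhAkZ4hlVWZUIBIkaaqZdTNDN6zN7u7t3ch5u7zd3KYhASRnd3ZUVmUyESNWeHdkITVGq83u7v7d2nes283u23QhE3iImHZ4h1RCJFZ4mHYwE0R6ve/u/tvclozd7u/+2XQie7zMupmHVnVGh6vMu4MSM0ir3bzdyrunWd7v7//8uVN97u7tuYVXh3iZrd3NtRIzR4mqh4qXm7qJve7u//7Mlnzu//7blSR2m7mc3Lu3ESEnmrupeIh4m7q87v7//syom83u/u63Q0Wcyq3tqqcQAAJ5vdzKmWRYvM3v/u/+zMurzO7u/thkNJ3bze7LuDEAADes7dyqgwKLve7u7u3e3Mzc3u//2mVFi83d7u3KdDAAFqzMy6mmECe87u7d7N3bzczN///rdEWJve7e7cuXVCIkiqvLlYhRE5ze/+7bvdzO3M3v/tuWVneu/u7cu6hTMhFGirqCNWMCas7/7uy8zO7+7t3tzMp2iJzu7t3LuWQzAAE1iXZDRCNorO7e7aq83u7u3N3d3IeJzd7u7uy7l2UxAQFau6dEVGeKvN3tuYm83u7c3u7bmJzd3u7u7amZmGM0M2vbuYZndlas3d3JZozv/c3u7supnO7u7u7sl2aJdomYibiqiImFQ2q8y6hFec7t3N7uypq87+3v/t24ZXq6mqqqlmiIiZZDJImZhjJEaszMzN23i93u3d//79yom925qs3KhmeIiHVDWJiEISNFeazLzaZ87czczv//7cur3amavduGZ3eYd2VoqpdCM0VFe9uspmvcu8u87v/svKrdqJmb2pZoial3d2iJqoZmZ3RJzKvKebqZqZvN7u28usynmpiLqImry4iIZ4iaqpiIhke7u8uIiHiHe8ze/L3by4Vqq73Ku7zMupqZmYibzId2RJqrupmIq7h5y87rvv27gzis3MzMzMzLqqu5d5rMl3ZDSKu8zcze6oiZrdqu7sulNZq6q8zczMqZmah4dnqWRUNFe8zd3d7sqZmby5zdzchmiZmZrNzMy7mJhldjJEQyMyEoqrzMvM28uorMu8vMuHmamZmrzMu826qXVWQSMQASIAR4msuqu7zKd6vMu7qXiJqpmbzMuqvMy7l1ZCAjIBMxJYiaqomqiJl2eJqquoeIiJeazd3dqrzKu5d1MiNUREM2qYdlVolmeHiIiImZh5uYiJve3u7Kq7qaqqpzNEVVMiSJdUM0Z3dWiaupmYhmi6mZm+/t3e27upmqvLdEMzMxFHiHh3RWmWRHrM3KiGV6uGmc//7M3cqpiJmrp2UwAiI1iZqqqWiZhTV5vtuKloumSrze/9vMuYZnh3h1RUEAACV4mZusqpmGRXicyomom5U5vbzu7MuXZDWHZlICQgAAAUaKqavLmZdWiKvKeJiLllm9ub3duomHVndVZAAjEAAABIrJmbqplkV4msp4mYmXV63LrLu7q8yYmFaIU0VDMRASWJmHeJqoZWZ5qWeZiJqonN3du7zN7svMqayph3ZlRUMkV3dniqmId2iHVXiHi8mb3u3Lze3u7N7szKmqiYZXZlZniIeKuZq6mJlzN4d7yqu8zLvN7u/+3u3cqruryneYm7mZp4q7mruYmpU2lli6msqqy77t3/7t3cus3Kztyrqr25moesuqqoiIlkWIZ4eJupvbrN3e/+3LzN3brO7d25ztuqp5vLmHiHV3RGh3dTaaq9yYvM3u3LvN7tyr3szcrO/bu6mqqHWKhmdRSId2ImiavKeczN3arO/u3c3u3MzN79vMu7mIU0mWZ1NXmIlyWJm9uIzM3bm97u3N3N7svM3u7My8upliFHZFQ0iZmqdpu73Im8vNub7//au83/68zO/sy73cuoQkdkMySJiZqWi7vMqqqqlozu7tqK3//su87/3Mzu7LuFaqdUEnhmiZZpqquqvLuESsze6Xvv/+3Kzv/tze/+uoeKqYcxR3aamGeZiLy73ZNJya3qe////cvO/+3c3/7adomZuWNHmbu6h4h2i7mssyfLq8lY3v/9q+/u3czO/uuHmZm8p3iry7upiFJIp3eDApu7uWes3+yr7+7dzMzu7JiaqrzLmZq7vMqIcgSZd4QAKKupZpvN66ve7+3czd3duIq7u8y7qbqs3JiVAnuHmDAEi6l2aszdua3//c3N3cypisy7u826"/>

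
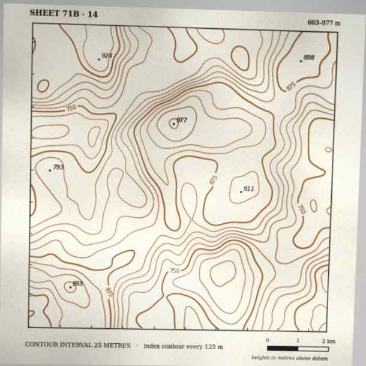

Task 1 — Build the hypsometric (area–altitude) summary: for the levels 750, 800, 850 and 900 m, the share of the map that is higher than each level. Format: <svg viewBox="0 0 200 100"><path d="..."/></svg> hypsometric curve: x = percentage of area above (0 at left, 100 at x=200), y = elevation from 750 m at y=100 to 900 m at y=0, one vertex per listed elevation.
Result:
<svg viewBox="0 0 200 100"><path d="M168 100l-54-33-33-34-56-33"/></svg>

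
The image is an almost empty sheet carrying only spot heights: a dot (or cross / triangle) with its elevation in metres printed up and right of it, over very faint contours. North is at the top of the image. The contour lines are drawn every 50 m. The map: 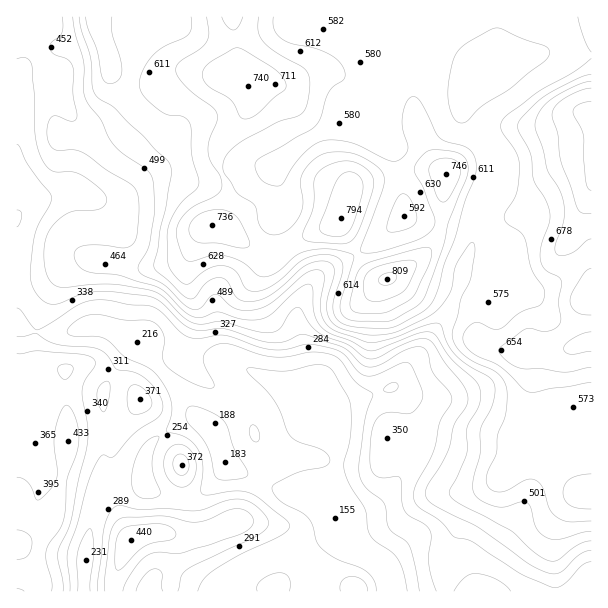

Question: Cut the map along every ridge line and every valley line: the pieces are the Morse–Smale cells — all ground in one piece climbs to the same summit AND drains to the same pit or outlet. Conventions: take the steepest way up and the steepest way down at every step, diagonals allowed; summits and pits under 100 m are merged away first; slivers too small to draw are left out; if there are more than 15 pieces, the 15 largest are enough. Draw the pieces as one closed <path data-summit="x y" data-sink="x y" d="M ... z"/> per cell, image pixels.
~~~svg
<path data-summit="387 279" data-sink="335 518" d="M497 16l-481 1 1 199 13-14 33-10 15 0 18 7 20 0 10-5 18-13 12-5 20 0 13 5 15 0 44-18 25 6 36-30 35-17 13 0 23 6 16 28 7 38 0 22-37 32-42 23-14 14-12 24-2 12 12 51 16 12-4-2-41 2-15-6-52 54-6-8-11-6-10 3-20 11-15 14-5 9-1 27 6 8 20 8 19 1 15-7 19-21 1-4 4-1 54 26 33 7 11 6 9 13 30-7 12-6 15-17 18-27 6-17 0-12-4-18-9-16-11-11 8-7 12-20 10-9 28-40 10-27 4-23 10-19 1-20 5-18 16-30-2-16-13-21-15-17-3-6 0-9 7-13 8-6 6-9 10-20 4-15z"/><path data-summit="591 111" data-sink="335 518" d="M591 16l-93 0 0 26-4 15-10 20-6 9-8 6-7 13 0 9 3 6 15 17 13 21 2 16-16 30-5 18-1 20-10 19-4 23-10 27-28 40-10 9-12 20-8 7 11 11 9 16 4 18-1 18-5 11-18 27-15 17-12 6-29 7 1 9 9 15 14 11 17 9 7 7 6 13 0 10 202-1z"/><path data-summit="341 218" data-sink="335 518" d="M357 122l-13 0-27 12-18 12-26 23-25-6-44 18-15 0-13-5-20 0-12 5-18 13-10 5-20 0-18-7-15 0-33 10-14 14 0 110 14 5 20 3 18-2 18-6 18 0 34 17 37 43 21 31 10 7 6 8 52-54 15 6 41-2-12-10-10-42-2-15 6-18 8-12 14-14 42-23 37-32 0-22-9-42-14-24z"/><path data-summit="17 545" data-sink="335 518" d="M104 326l-18 0-27 8-20-2-23-5 1 265 66 0 3-47 11-45 7-7 40-9 0-23 6-15 15-14 31-15-21-31-37-43z"/><path data-summit="131 540" data-sink="335 518" d="M228 466l-4 1-1 4-19 21-15 7-19-1-20-8-6-6-40 9-7 7-7 28-5 27-1 36 146 1 4-11 20-17 30-12 30-6 23-16-3-15-13-13-10-4-29-6z"/><path data-summit="387 279" data-sink="335 518" d="M338 528l-6 7-18 11-30 6-30 12-20 17-4 10 159 1 1-10-6-13-7-7-27-16z"/>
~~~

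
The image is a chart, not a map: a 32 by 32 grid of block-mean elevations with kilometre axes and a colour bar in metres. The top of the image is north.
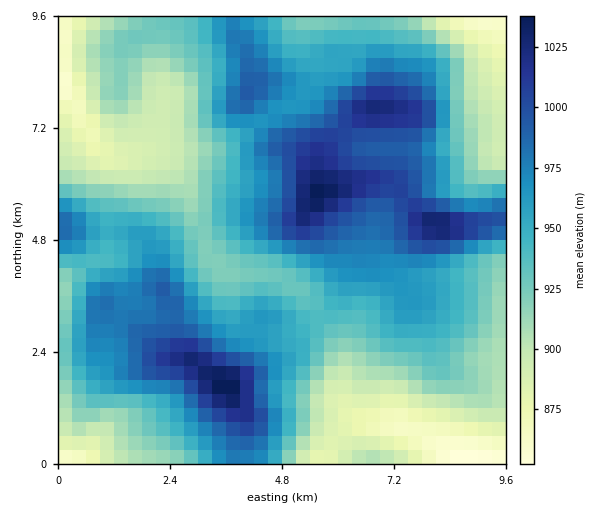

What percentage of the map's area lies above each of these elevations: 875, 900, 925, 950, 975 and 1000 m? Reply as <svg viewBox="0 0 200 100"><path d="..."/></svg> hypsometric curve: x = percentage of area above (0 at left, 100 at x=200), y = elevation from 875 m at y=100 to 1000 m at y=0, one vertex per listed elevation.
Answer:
<svg viewBox="0 0 200 100"><path d="M191 100l-25-20-34-20-39-20-41-20-31-20"/></svg>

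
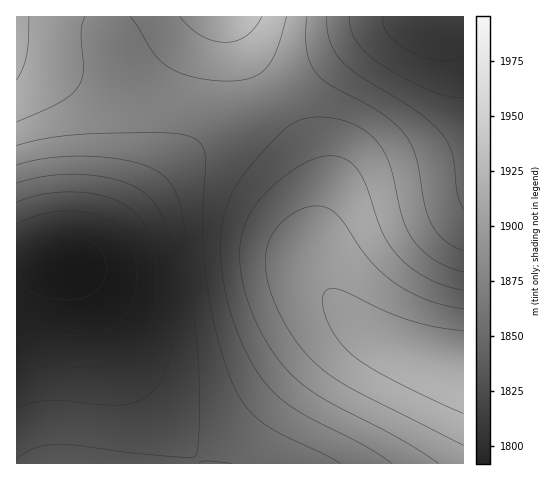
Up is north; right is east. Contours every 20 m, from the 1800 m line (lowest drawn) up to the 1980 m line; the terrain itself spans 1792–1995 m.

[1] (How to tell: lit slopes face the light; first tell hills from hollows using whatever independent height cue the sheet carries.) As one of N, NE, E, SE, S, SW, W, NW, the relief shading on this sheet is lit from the SE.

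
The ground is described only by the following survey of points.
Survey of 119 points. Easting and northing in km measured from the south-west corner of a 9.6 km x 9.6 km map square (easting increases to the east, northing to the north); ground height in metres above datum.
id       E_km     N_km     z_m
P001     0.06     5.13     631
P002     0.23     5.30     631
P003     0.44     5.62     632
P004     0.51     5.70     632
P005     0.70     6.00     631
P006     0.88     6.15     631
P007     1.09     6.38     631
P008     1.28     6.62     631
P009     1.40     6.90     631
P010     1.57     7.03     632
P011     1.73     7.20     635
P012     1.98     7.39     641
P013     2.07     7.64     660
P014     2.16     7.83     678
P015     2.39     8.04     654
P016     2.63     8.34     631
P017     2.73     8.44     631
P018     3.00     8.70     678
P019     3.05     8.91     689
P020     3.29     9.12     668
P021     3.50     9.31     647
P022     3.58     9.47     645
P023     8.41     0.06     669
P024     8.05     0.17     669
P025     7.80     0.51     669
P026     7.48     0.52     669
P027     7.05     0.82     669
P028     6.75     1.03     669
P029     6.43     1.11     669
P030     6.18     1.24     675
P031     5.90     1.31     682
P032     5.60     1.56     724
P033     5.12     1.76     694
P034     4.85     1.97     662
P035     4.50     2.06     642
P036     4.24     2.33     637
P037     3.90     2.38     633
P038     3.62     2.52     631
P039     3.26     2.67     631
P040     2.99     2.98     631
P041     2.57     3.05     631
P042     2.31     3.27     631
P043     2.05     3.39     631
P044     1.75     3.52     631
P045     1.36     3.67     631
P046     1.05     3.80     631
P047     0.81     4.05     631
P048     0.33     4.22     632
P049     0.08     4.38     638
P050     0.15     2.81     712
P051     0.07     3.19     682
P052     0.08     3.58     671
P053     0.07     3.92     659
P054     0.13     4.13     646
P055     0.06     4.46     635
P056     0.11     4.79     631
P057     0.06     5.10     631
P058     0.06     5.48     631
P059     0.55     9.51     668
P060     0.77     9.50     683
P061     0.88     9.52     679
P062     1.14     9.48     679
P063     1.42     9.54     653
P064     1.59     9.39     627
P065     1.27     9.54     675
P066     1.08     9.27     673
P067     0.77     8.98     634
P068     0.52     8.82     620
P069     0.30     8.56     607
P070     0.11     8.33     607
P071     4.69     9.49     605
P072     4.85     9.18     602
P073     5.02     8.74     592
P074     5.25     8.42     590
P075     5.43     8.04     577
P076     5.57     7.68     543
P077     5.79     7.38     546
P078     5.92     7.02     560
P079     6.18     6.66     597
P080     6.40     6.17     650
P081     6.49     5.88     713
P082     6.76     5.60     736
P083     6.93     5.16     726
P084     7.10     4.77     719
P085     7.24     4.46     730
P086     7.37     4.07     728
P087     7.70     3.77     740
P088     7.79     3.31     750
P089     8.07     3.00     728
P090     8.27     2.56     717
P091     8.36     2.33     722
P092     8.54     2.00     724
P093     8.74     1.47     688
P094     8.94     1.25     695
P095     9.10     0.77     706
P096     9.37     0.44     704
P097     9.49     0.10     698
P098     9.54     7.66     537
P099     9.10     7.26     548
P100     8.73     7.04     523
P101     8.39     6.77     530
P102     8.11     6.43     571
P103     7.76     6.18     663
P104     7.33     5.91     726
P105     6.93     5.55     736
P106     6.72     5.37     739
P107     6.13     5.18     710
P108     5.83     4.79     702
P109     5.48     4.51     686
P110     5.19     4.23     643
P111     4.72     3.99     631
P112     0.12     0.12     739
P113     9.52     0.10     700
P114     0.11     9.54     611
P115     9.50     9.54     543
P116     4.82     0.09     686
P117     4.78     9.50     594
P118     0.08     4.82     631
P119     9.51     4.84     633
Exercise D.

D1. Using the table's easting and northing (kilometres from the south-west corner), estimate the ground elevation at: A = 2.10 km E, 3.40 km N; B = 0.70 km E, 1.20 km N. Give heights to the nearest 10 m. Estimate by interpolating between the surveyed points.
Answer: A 630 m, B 700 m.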